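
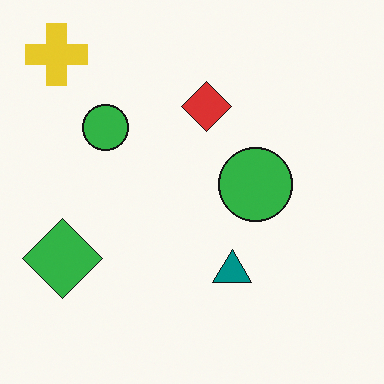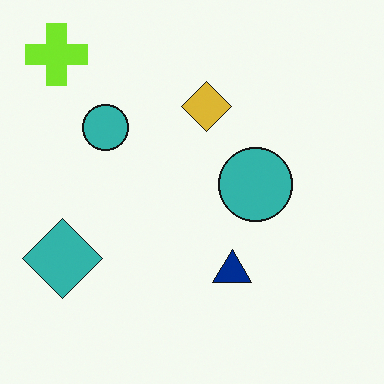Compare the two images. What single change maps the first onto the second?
The image was hue-shifted slightly.

Every shape's color has rotated by the same amount around the hue wheel — a uniform hue shift.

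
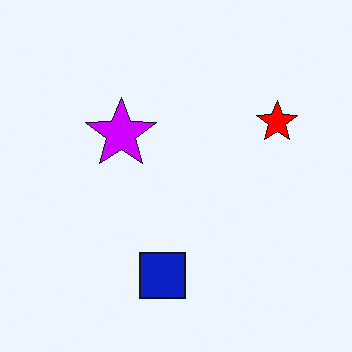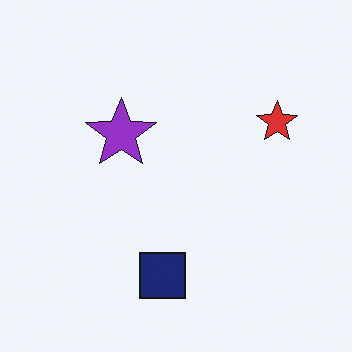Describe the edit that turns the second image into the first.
The image was made much more vivid (saturation change).

All colors are more vivid — a global saturation change.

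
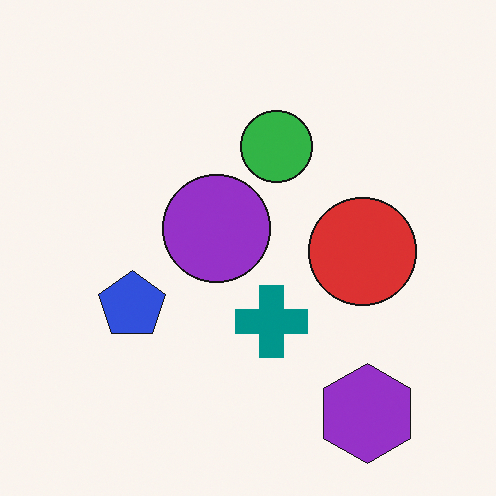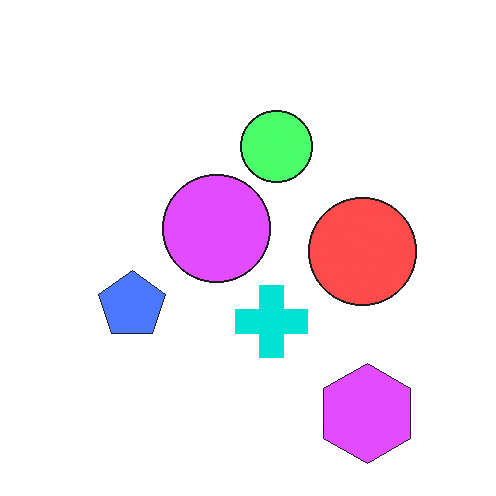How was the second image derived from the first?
The image was noticeably brightened.

Every pixel — background and shapes alike — is uniformly brightened.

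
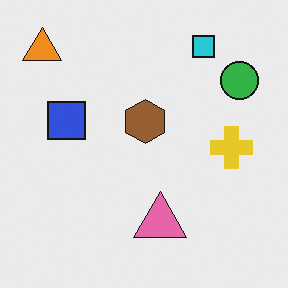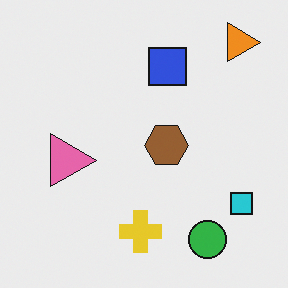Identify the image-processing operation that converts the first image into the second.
This is the original image rotated 90° clockwise.

The orange triangle sits in the top-left of the first image and the top-right of the second — consistent with a whole-image 90° clockwise rotation.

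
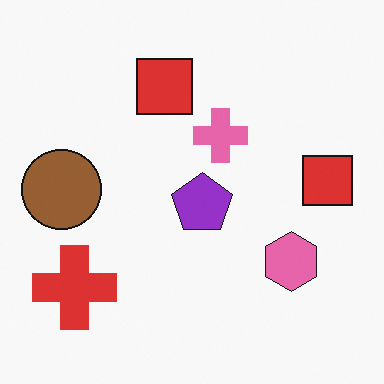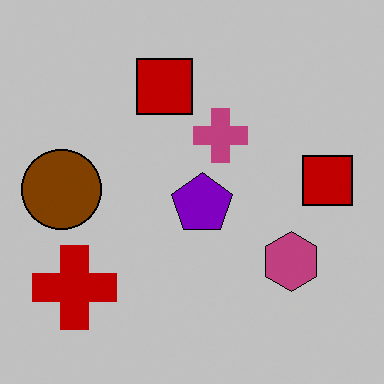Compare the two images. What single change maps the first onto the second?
The image was heavily posterized to just a handful of flat colors.

Each flat color has snapped to a coarser quantized level — most visibly, the near-white background has dropped to a flat grey.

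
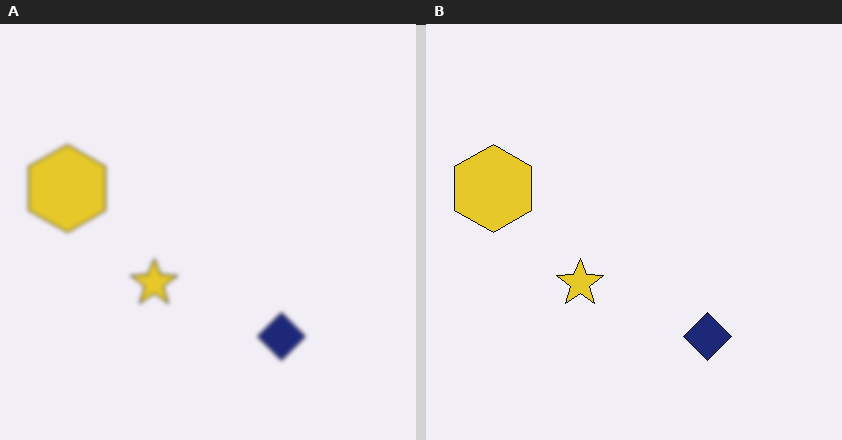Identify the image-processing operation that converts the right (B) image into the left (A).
The image was slightly softened.

Shape edges and outlines are uniformly softened across the whole image.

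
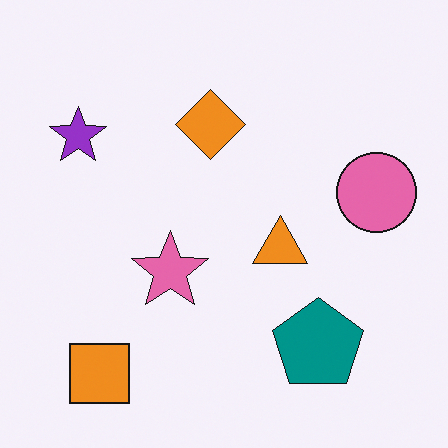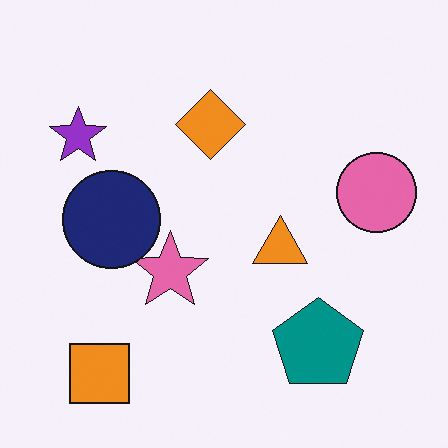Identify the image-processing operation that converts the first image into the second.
The image was overlaid with an additional navy circle.

A navy circle appears in the second image that is absent from the first.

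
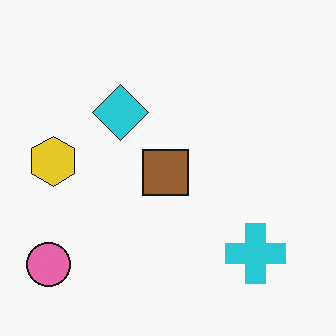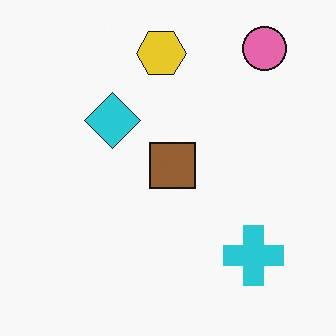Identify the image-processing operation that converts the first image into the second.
The image was transposed (reflected across the top-left ↔ bottom-right diagonal).

Shapes have swapped their row and column positions — what was in the top-right is now in the bottom-left — a diagonal reflection.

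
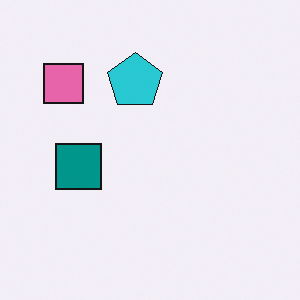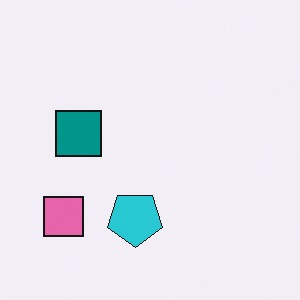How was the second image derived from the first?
Flipped vertically (top ↔ bottom).

The cyan pentagon is in the top of the first image and the bottom of the second — shapes on opposite sides of the horizontal midline have swapped in a mirror flip.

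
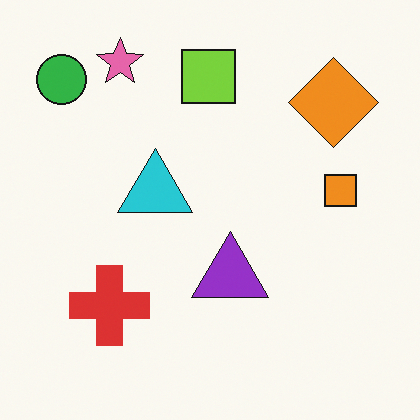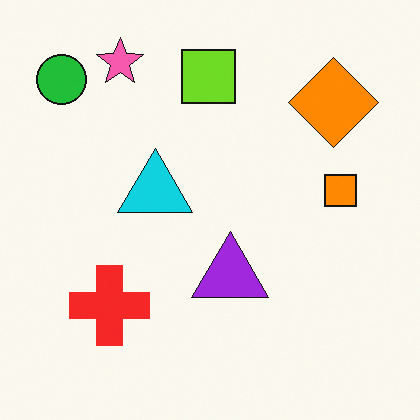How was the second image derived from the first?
It was slightly oversaturated.

All colors are more vivid — a global saturation change.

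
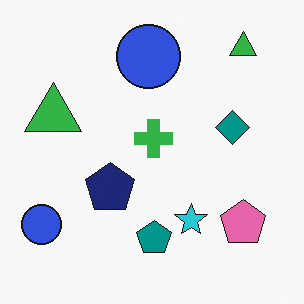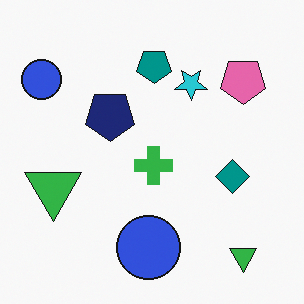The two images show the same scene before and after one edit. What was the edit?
The image was flipped vertically (top ↔ bottom).

The teal pentagon is in the bottom of the first image and the top of the second — shapes on opposite sides of the horizontal midline have swapped in a mirror flip.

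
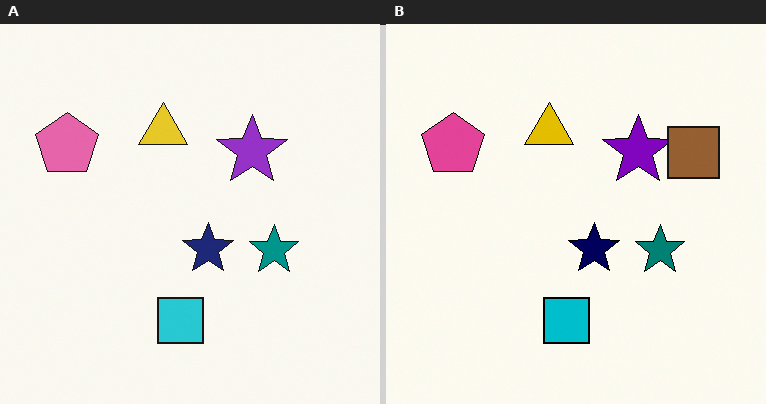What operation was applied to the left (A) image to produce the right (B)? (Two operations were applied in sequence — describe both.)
The transformation is: given slightly increased contrast, then overlaid with an additional brown square.

Tones are pushed away from mid-grey across the whole image — a global contrast change. A brown square appears in the right (B) image that is absent from the left (A).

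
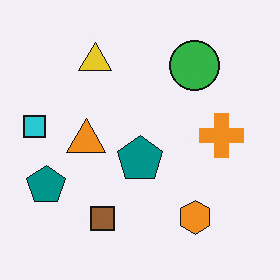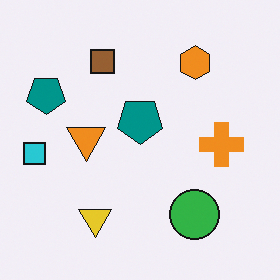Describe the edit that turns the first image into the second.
The second image is the first flipped vertically (top ↔ bottom).

The yellow triangle is in the top of the first image and the bottom of the second — shapes on opposite sides of the horizontal midline have swapped in a mirror flip.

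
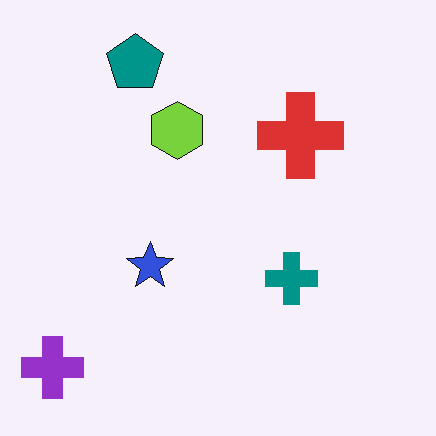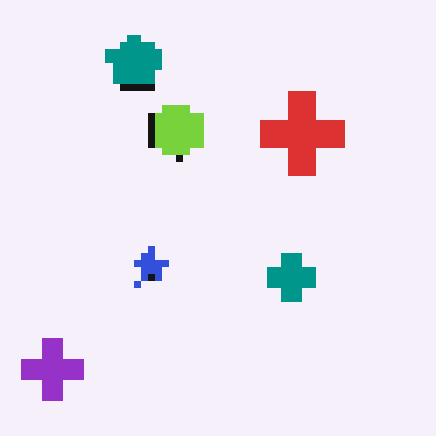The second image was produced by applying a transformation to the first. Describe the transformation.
The second image is the first moderately pixelated.

Shapes are reduced to large square blocks; fine edges and outlines are lost — a downscale-then-upscale (mosaic) effect.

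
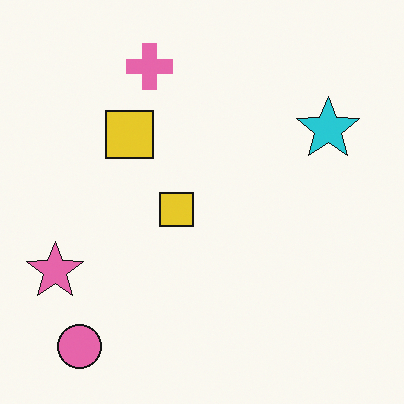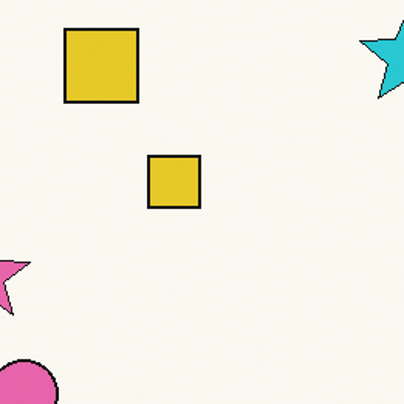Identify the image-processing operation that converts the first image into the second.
The image was cropped to a modestly smaller region and rescaled.

The visible shapes are larger and the field of view is narrower; shapes near the original edges may be partly or wholly outside the frame — a crop-and-rescale.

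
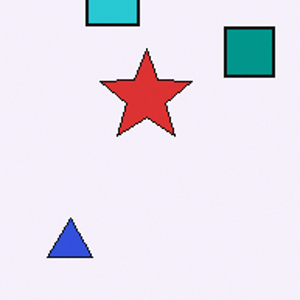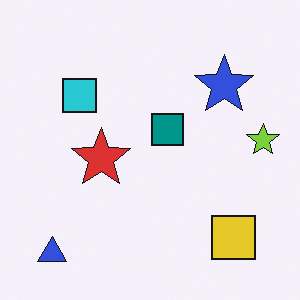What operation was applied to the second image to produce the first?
It was cropped slightly and scaled back up.

The visible shapes are larger and the field of view is narrower; shapes near the original edges may be partly or wholly outside the frame — a crop-and-rescale.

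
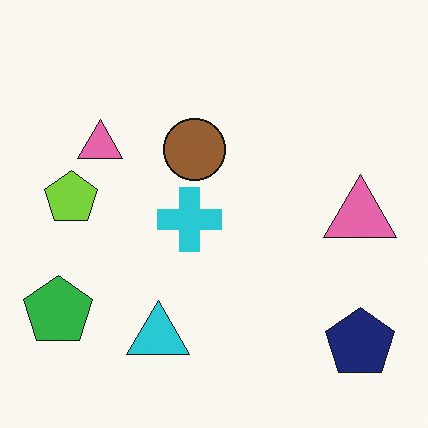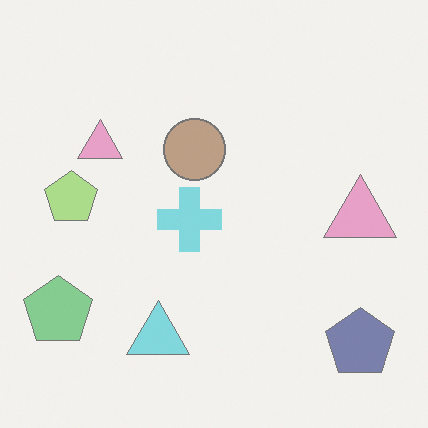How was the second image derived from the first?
It was given much lower contrast.

Tones are pushed toward mid-grey across the whole image — a global contrast change.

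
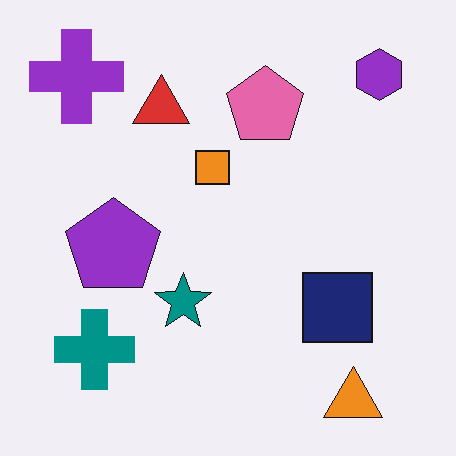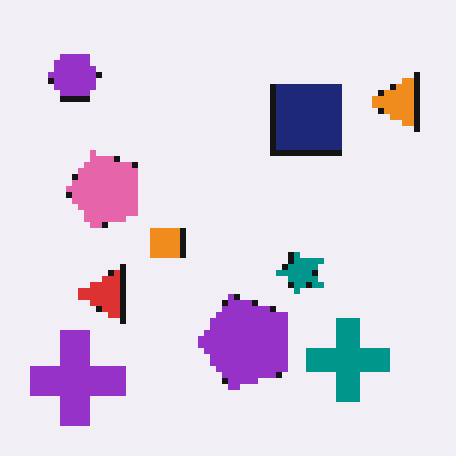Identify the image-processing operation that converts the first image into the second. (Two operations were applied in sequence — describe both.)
This is the original image rotated 90° counter-clockwise, then moderately pixelated.

The purple hexagon sits in the top-right of the first image and the top-left of the second — consistent with a whole-image 90° counter-clockwise rotation. Shapes are reduced to large square blocks; fine edges and outlines are lost — a downscale-then-upscale (mosaic) effect.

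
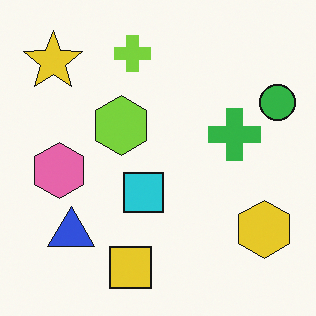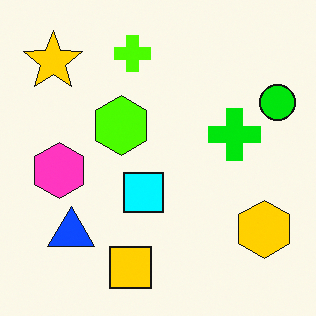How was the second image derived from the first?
It was made much more vivid (saturation change).

All colors are more vivid — a global saturation change.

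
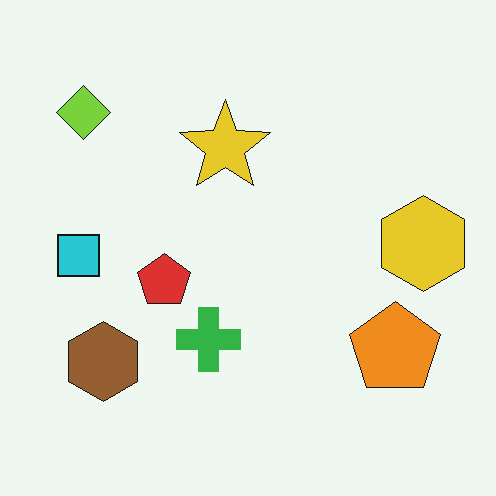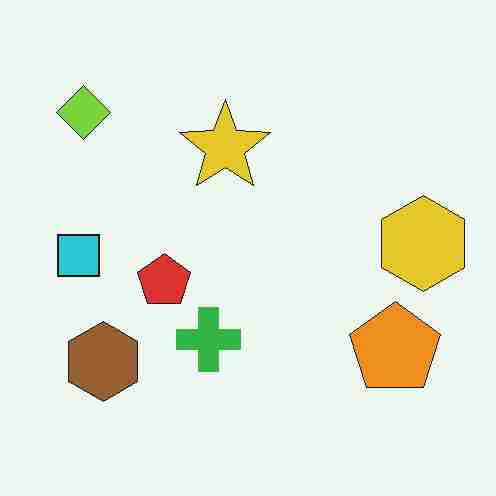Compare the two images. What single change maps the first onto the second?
The second image is the first degraded with heavy JPEG compression.

Blocky 8×8 compression artifacts appear around shape edges and the flat background shows ringing — characteristic JPEG degradation.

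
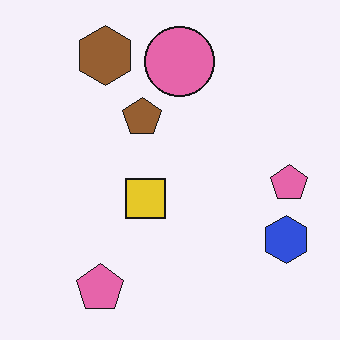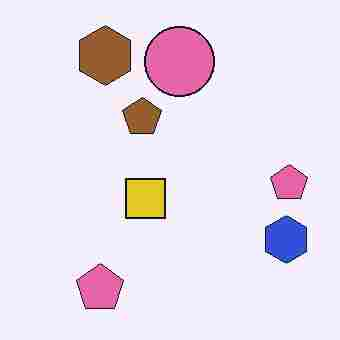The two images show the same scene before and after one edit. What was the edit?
Heavily JPEG-compressed with obvious blocking artifacts.

Blocky 8×8 compression artifacts appear around shape edges and the flat background shows ringing — characteristic JPEG degradation.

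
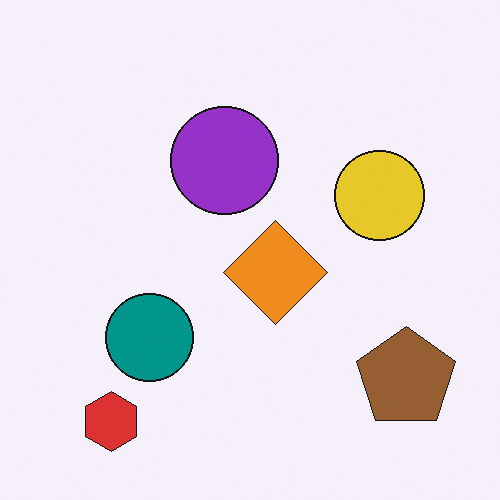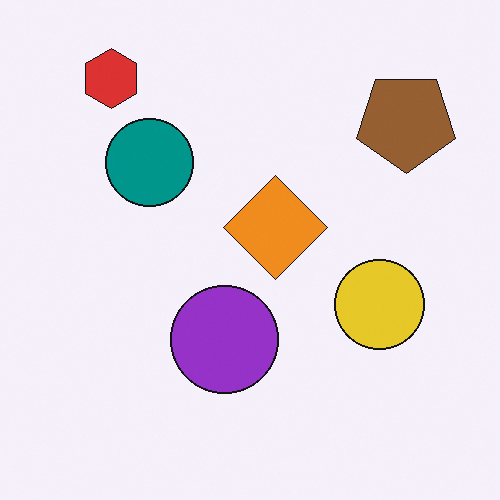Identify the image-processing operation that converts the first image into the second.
Flipped vertically (top ↔ bottom).

The red hexagon is in the bottom-left of the first image and the top-left of the second — shapes on opposite sides of the horizontal midline have swapped in a mirror flip.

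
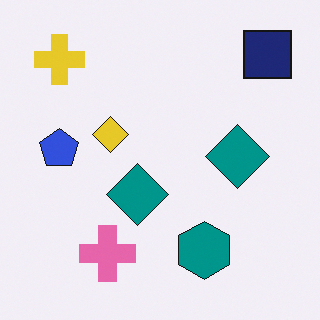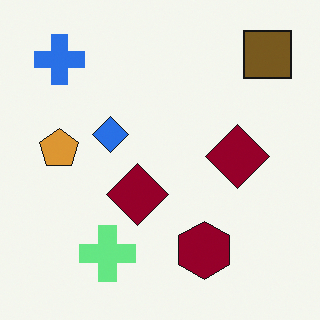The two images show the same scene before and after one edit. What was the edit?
It was hue-shifted by a large amount.

Every shape's color has rotated by the same amount around the hue wheel — a uniform hue shift.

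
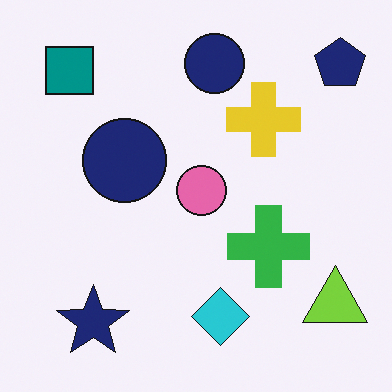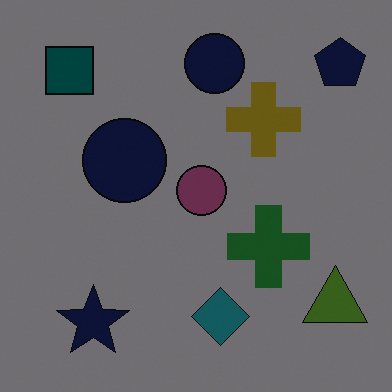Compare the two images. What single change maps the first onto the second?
This is the original image darkened a lot.

Every pixel — background and shapes alike — is uniformly darkened.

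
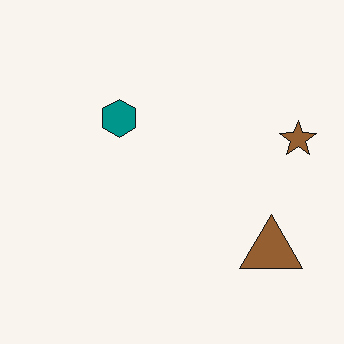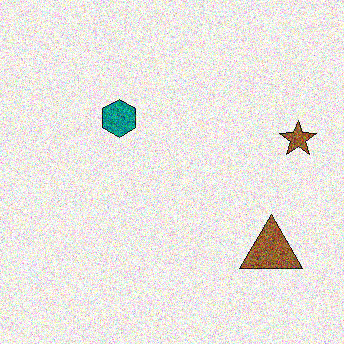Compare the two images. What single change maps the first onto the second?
Degraded with heavy additive noise.

Random speckle covers the whole image, including the flat background.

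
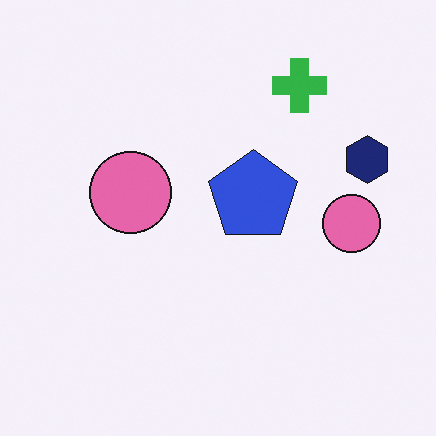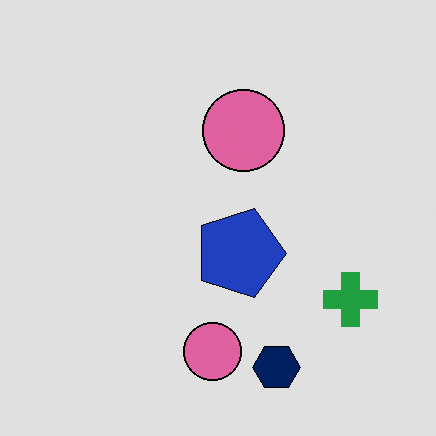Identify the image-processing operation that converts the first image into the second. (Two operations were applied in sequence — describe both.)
This is the original image rotated 90° clockwise, then posterized to a reduced palette.

The navy hexagon sits in the right of the first image and the bottom of the second — consistent with a whole-image 90° clockwise rotation. Each flat color has snapped to a coarser quantized level — most visibly, the near-white background has dropped to a flat grey.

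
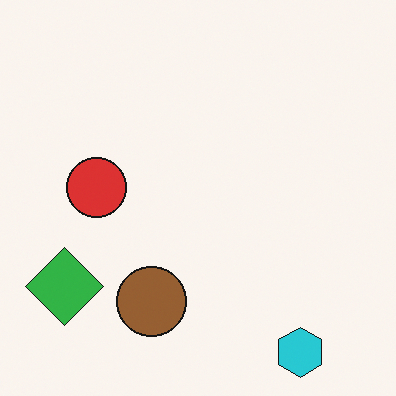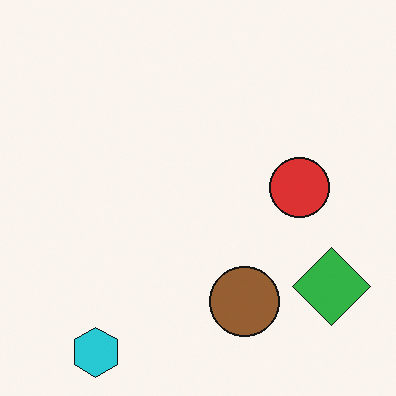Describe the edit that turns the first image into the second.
The second image is the first flipped horizontally (left ↔ right).

The green diamond is in the bottom-left of the first image and the bottom-right of the second — shapes on opposite sides of the vertical midline have swapped in a mirror flip.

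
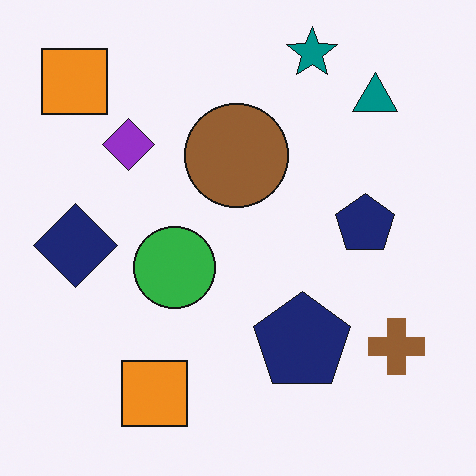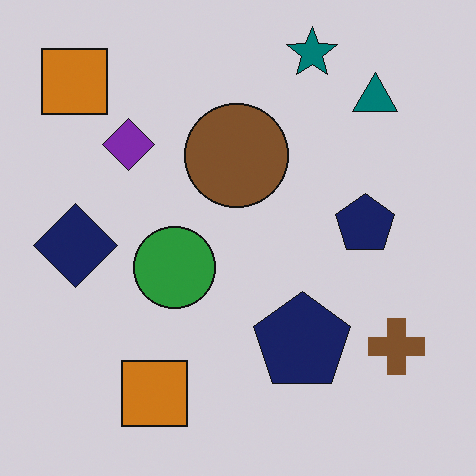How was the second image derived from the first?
This is the original image darkened a little.

Every pixel — background and shapes alike — is uniformly darkened.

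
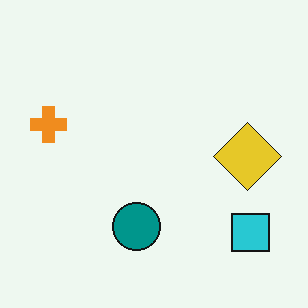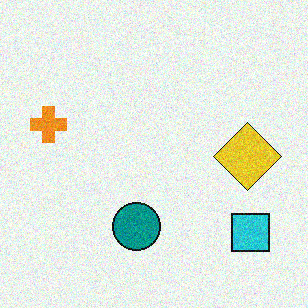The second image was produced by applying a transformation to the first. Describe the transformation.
It was degraded with visible gaussian noise.

Random speckle covers the whole image, including the flat background.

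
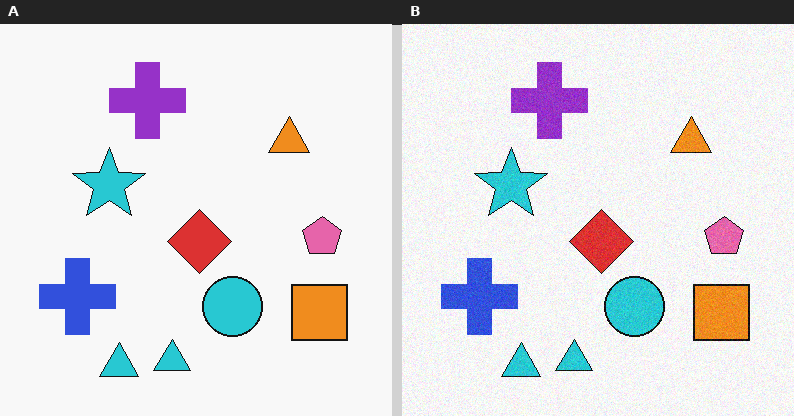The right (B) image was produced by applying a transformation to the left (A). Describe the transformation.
The transformation is: degraded with a light layer of grain.

Random speckle covers the whole image, including the flat background.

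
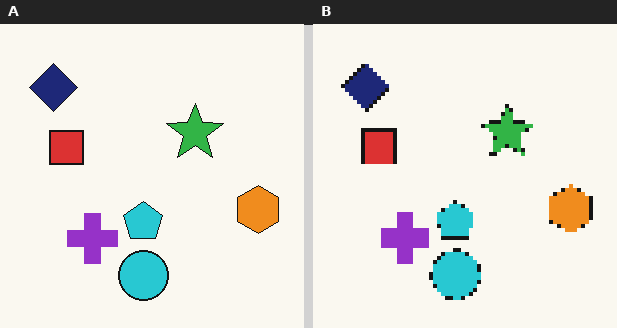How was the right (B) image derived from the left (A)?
The transformation is: lightly pixelated (a mild mosaic effect).

Shapes are reduced to large square blocks; fine edges and outlines are lost — a downscale-then-upscale (mosaic) effect.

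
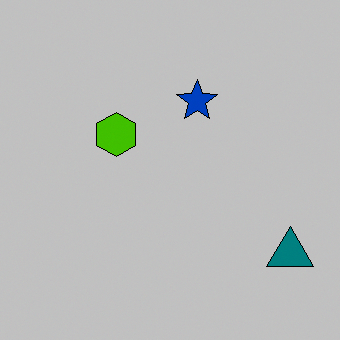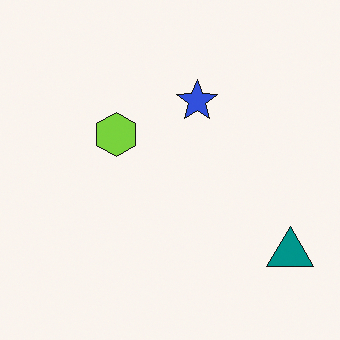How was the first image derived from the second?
The transformation is: aggressively posterized.

Each flat color has snapped to a coarser quantized level — most visibly, the near-white background has dropped to a flat grey.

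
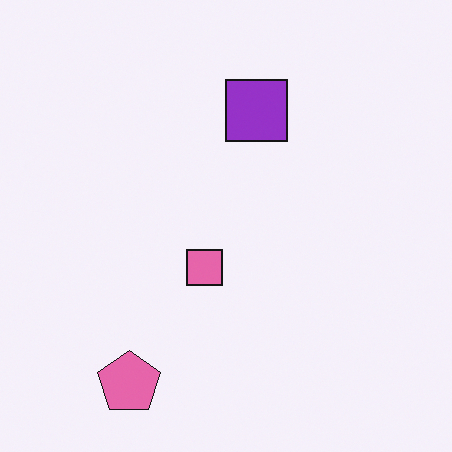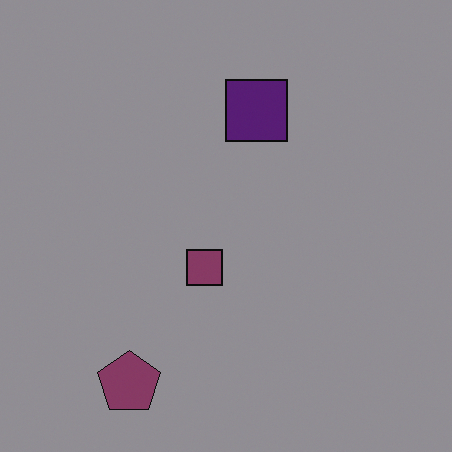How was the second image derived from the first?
Noticeably darkened.

Every pixel — background and shapes alike — is uniformly darkened.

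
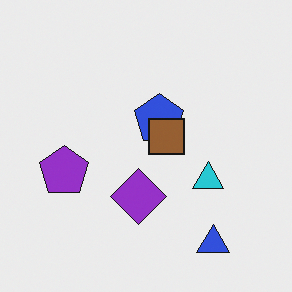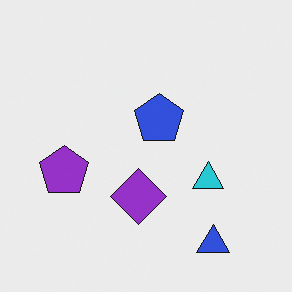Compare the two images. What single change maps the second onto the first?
The first image is the second overlaid with an additional brown square.

A brown square appears in the first image that is absent from the second.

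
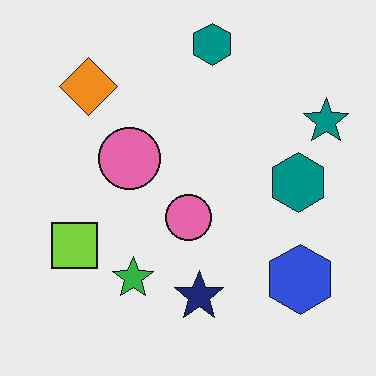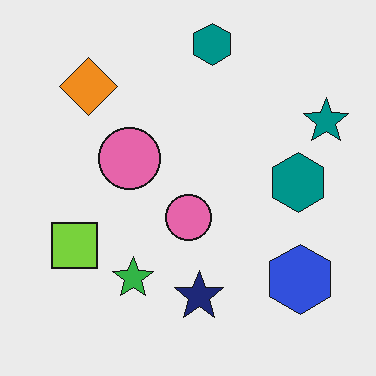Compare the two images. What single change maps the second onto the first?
The transformation is: given moderate JPEG compression.

Blocky 8×8 compression artifacts appear around shape edges and the flat background shows ringing — characteristic JPEG degradation.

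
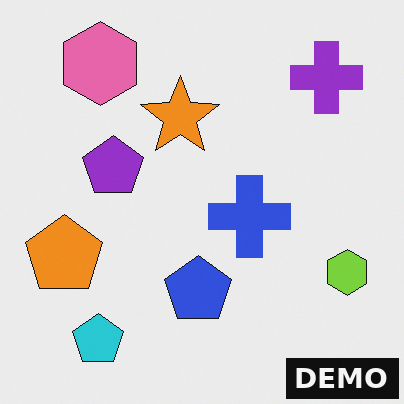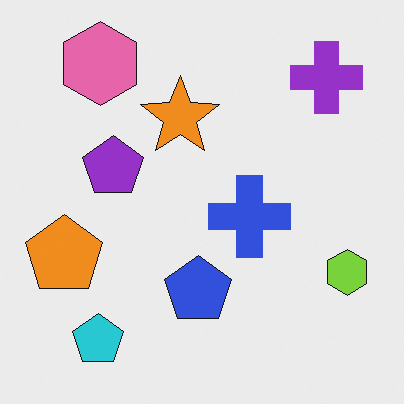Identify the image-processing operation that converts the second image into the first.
The first image is the second watermarked with the text "DEMO" in the lower-right corner.

A dark label reading "DEMO" appears in the lower-right corner.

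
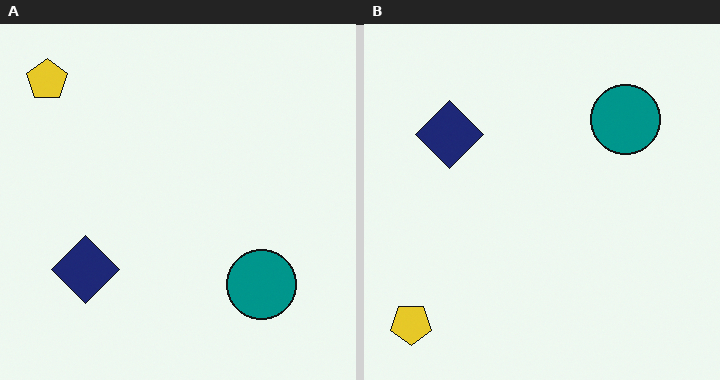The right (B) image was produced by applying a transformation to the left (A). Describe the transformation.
This is the original image flipped vertically (top ↔ bottom).

The yellow pentagon is in the top-left of the left (A) image and the bottom-left of the right (B) — shapes on opposite sides of the horizontal midline have swapped in a mirror flip.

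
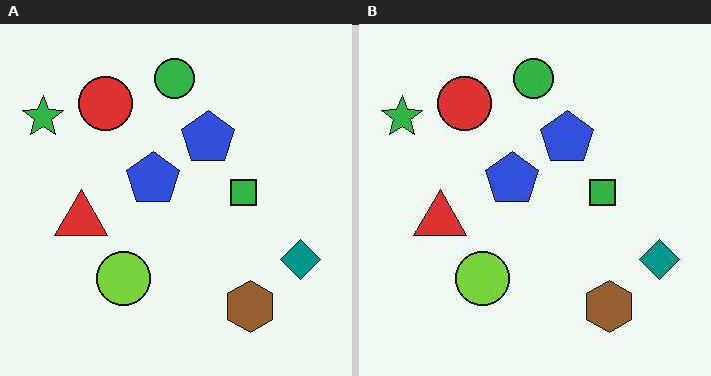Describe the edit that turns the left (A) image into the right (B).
The image was JPEG-compressed with visible artifacts.

Blocky 8×8 compression artifacts appear around shape edges and the flat background shows ringing — characteristic JPEG degradation.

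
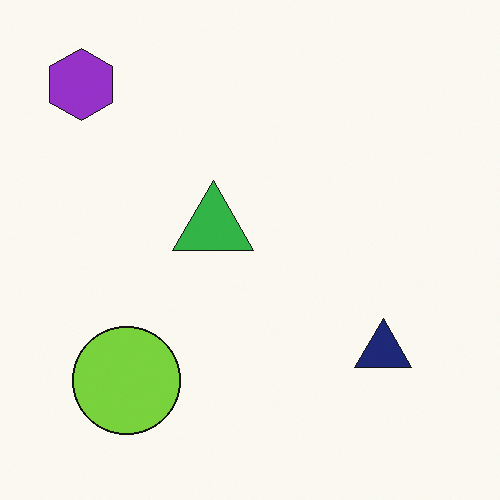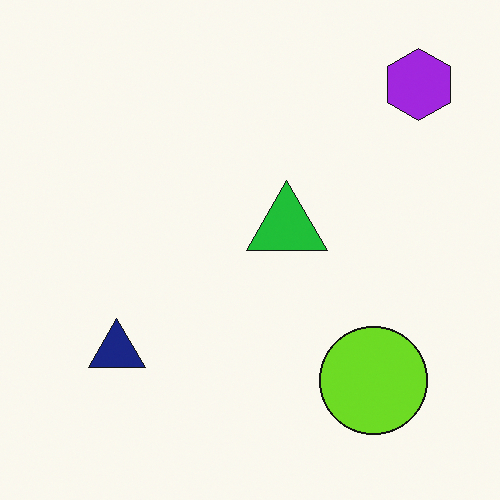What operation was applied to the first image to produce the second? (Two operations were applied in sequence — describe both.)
The image was slightly oversaturated, then flipped horizontally (left ↔ right).

All colors are more vivid — a global saturation change. The purple hexagon is in the top-left of the first image and the top-right of the second — shapes on opposite sides of the vertical midline have swapped in a mirror flip.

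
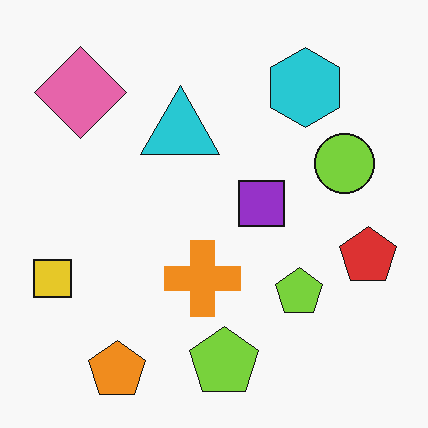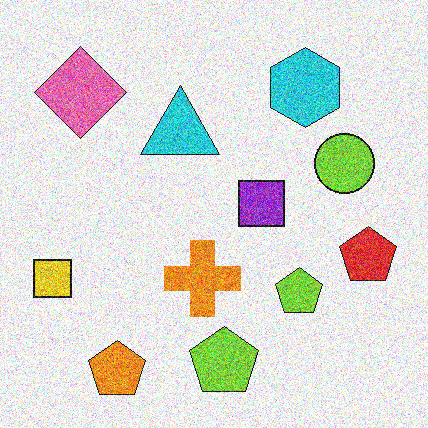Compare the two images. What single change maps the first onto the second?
The second image is the first degraded with heavy additive noise.

Random speckle covers the whole image, including the flat background.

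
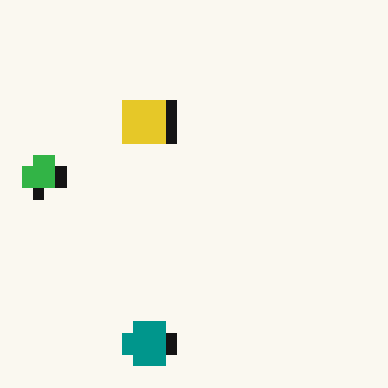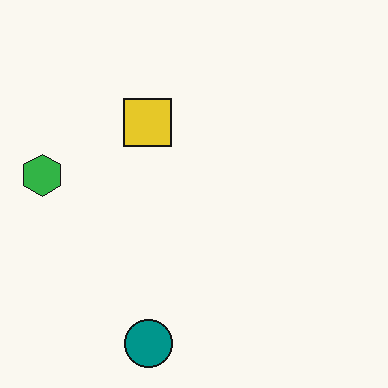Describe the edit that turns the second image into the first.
This is the original image heavily pixelated into large blocks.

Shapes are reduced to large square blocks; fine edges and outlines are lost — a downscale-then-upscale (mosaic) effect.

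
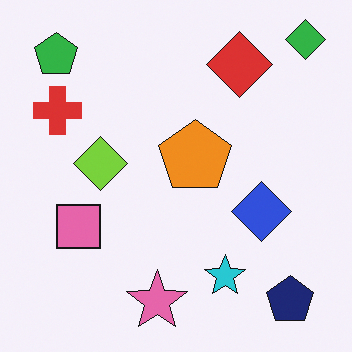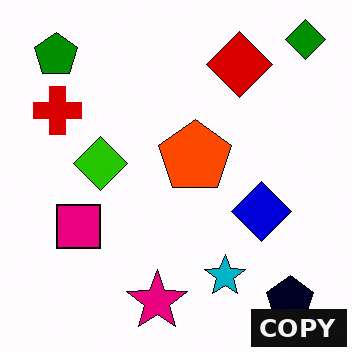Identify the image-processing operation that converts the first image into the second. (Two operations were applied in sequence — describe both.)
The transformation is: boosted in contrast, then watermarked with the text "COPY" in the lower-right corner.

Tones are pushed away from mid-grey across the whole image — a global contrast change. A dark label reading "COPY" appears in the lower-right corner.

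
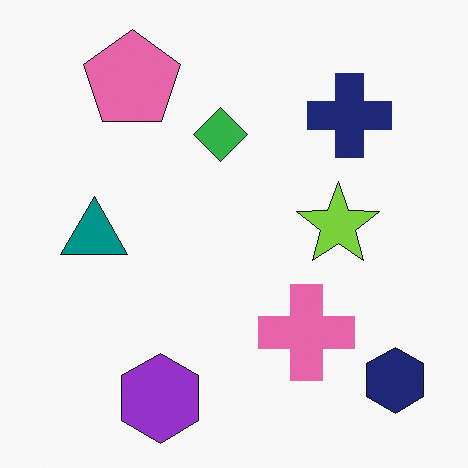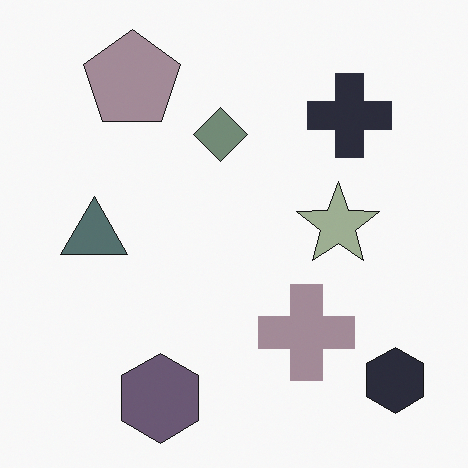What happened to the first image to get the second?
Made much more muted (saturation change).

All colors are more muted and greyish — a global saturation change.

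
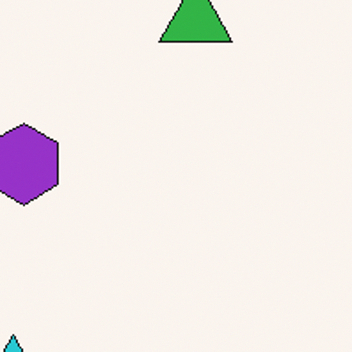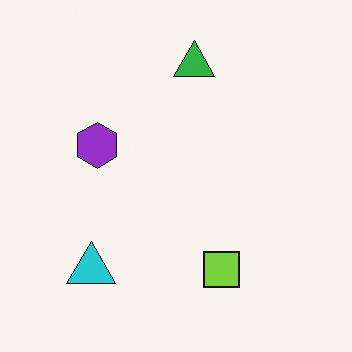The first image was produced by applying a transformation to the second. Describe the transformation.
This is the original image cropped tightly and scaled back up.

The visible shapes are larger and the field of view is narrower; shapes near the original edges may be partly or wholly outside the frame — a crop-and-rescale.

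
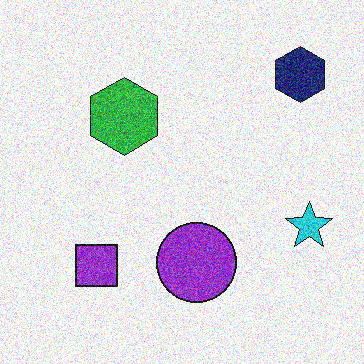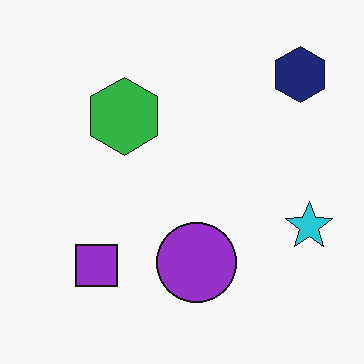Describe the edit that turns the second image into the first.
Degraded with a thick layer of grain.

Random speckle covers the whole image, including the flat background.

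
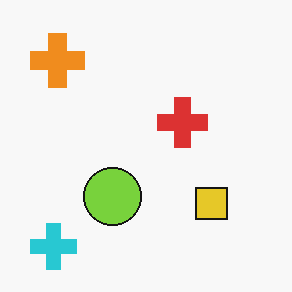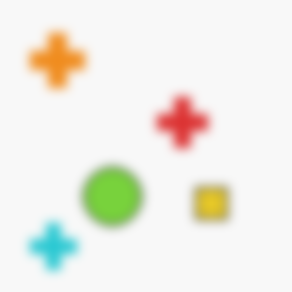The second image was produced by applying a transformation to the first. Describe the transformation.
It was heavily blurred.

Shape edges and outlines are uniformly softened across the whole image.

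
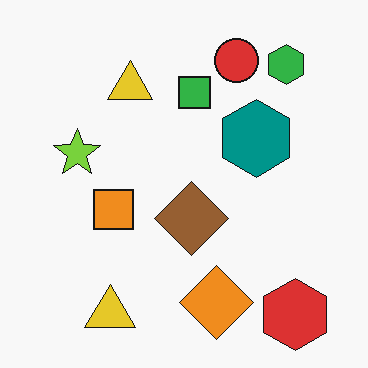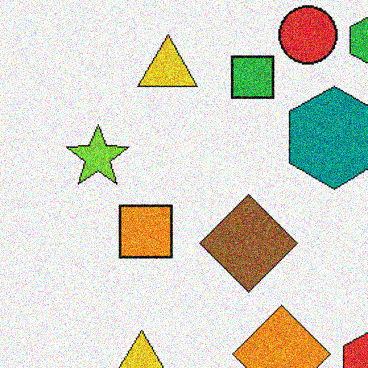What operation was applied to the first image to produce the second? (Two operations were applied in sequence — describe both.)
It was cropped to a modestly smaller region and rescaled, then degraded with heavy additive noise.

The visible shapes are larger and the field of view is narrower; shapes near the original edges may be partly or wholly outside the frame — a crop-and-rescale. Random speckle covers the whole image, including the flat background.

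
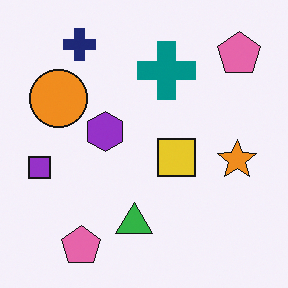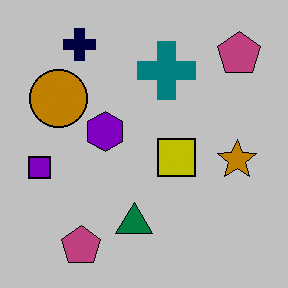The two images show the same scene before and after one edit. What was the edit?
Aggressively posterized.

Each flat color has snapped to a coarser quantized level — most visibly, the near-white background has dropped to a flat grey.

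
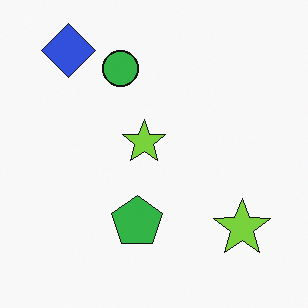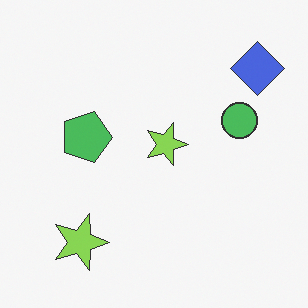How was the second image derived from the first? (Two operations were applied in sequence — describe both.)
It was rotated 90° clockwise, then given slightly reduced contrast.

The blue diamond sits in the top-left of the first image and the top-right of the second — consistent with a whole-image 90° clockwise rotation. Tones are pushed toward mid-grey across the whole image — a global contrast change.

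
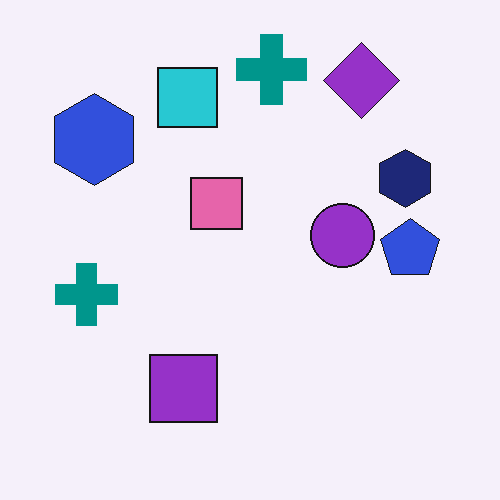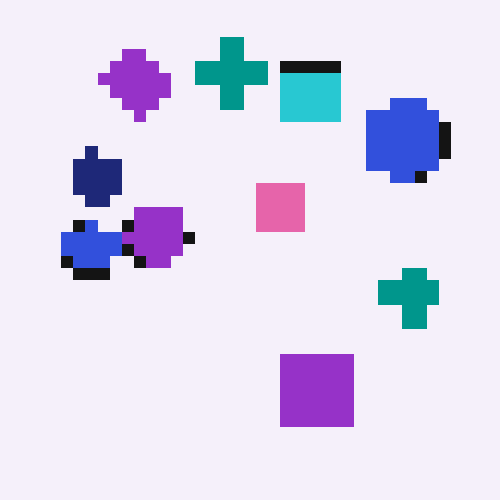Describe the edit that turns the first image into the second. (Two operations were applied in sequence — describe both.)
The transformation is: flipped horizontally (left ↔ right), then heavily pixelated into large blocks.

The blue pentagon is in the right of the first image and the left of the second — shapes on opposite sides of the vertical midline have swapped in a mirror flip. Shapes are reduced to large square blocks; fine edges and outlines are lost — a downscale-then-upscale (mosaic) effect.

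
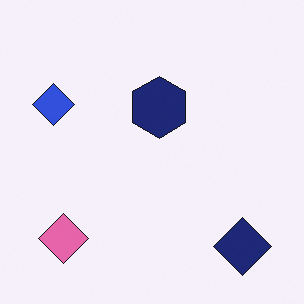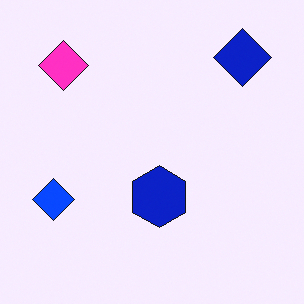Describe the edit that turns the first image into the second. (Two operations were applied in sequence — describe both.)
Made much more vivid (saturation change), then flipped vertically (top ↔ bottom).

All colors are more vivid — a global saturation change. The navy diamond is in the bottom-right of the first image and the top-right of the second — shapes on opposite sides of the horizontal midline have swapped in a mirror flip.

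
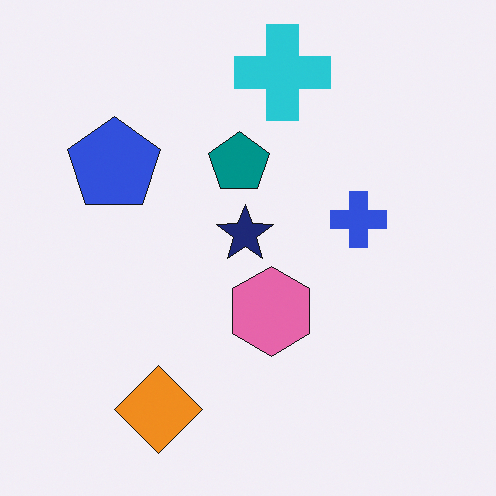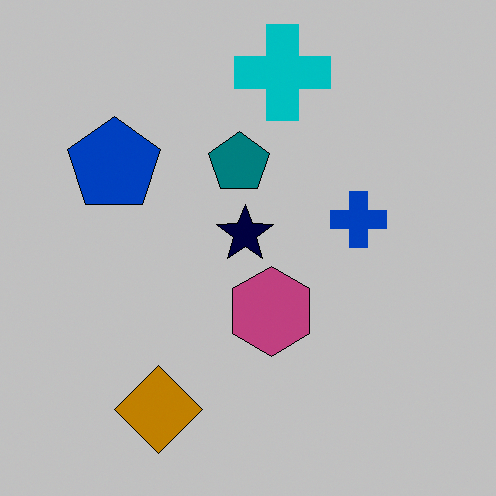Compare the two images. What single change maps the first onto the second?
This is the original image aggressively posterized.

Each flat color has snapped to a coarser quantized level — most visibly, the near-white background has dropped to a flat grey.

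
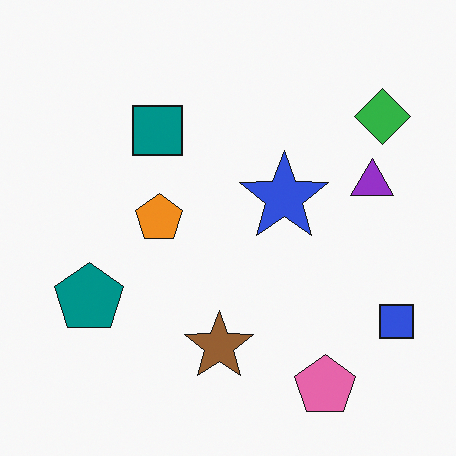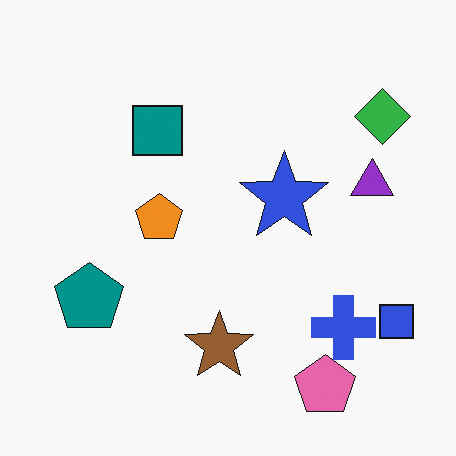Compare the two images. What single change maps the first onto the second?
The image was overlaid with an additional blue cross.

A blue cross appears in the second image that is absent from the first.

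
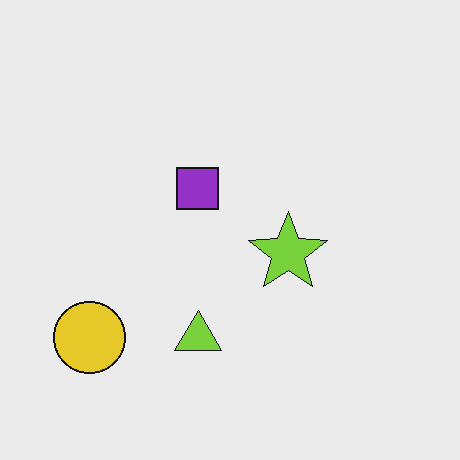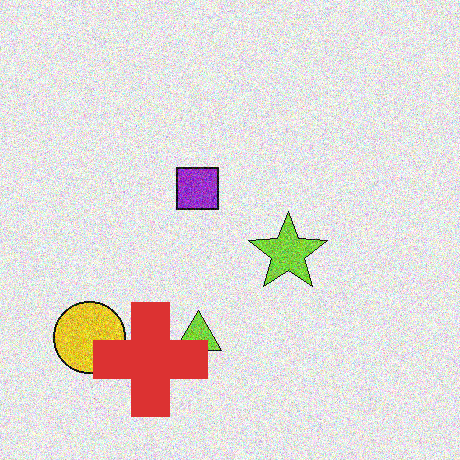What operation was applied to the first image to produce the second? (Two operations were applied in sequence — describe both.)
Degraded with a thick layer of grain, then overlaid with an additional red cross.

Random speckle covers the whole image, including the flat background. A red cross appears in the second image that is absent from the first.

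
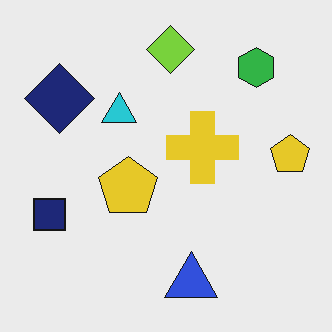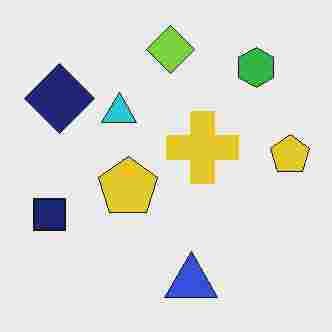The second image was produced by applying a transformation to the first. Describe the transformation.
Degraded with heavy JPEG compression.

Blocky 8×8 compression artifacts appear around shape edges and the flat background shows ringing — characteristic JPEG degradation.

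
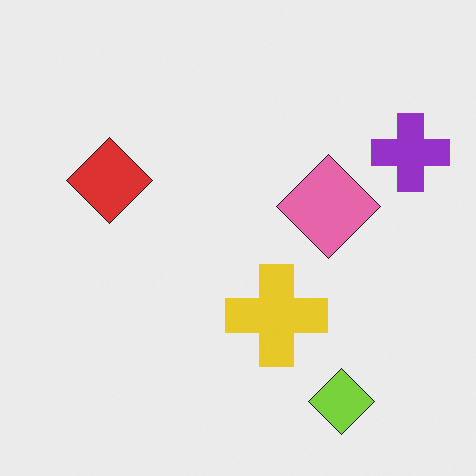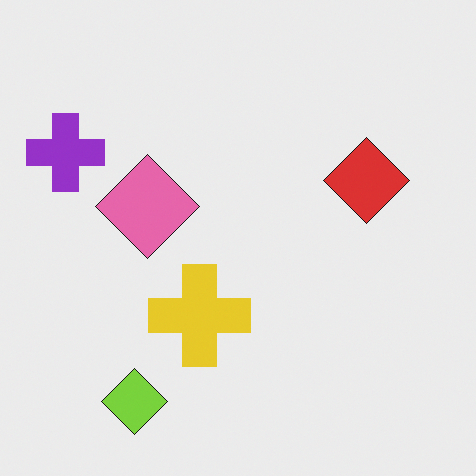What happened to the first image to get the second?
The image was flipped horizontally (left ↔ right).

The purple cross is in the top-right of the first image and the top-left of the second — shapes on opposite sides of the vertical midline have swapped in a mirror flip.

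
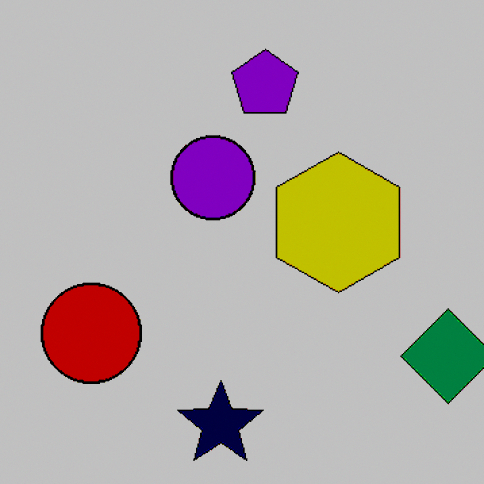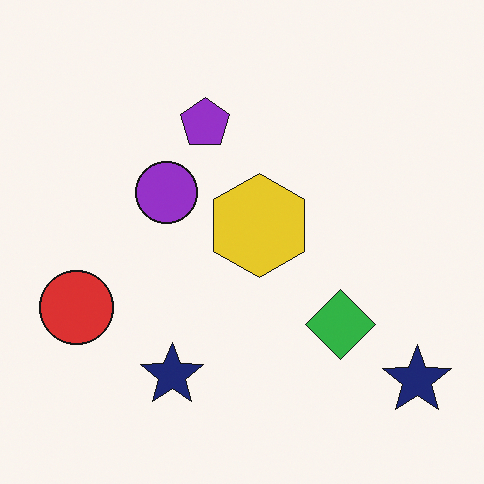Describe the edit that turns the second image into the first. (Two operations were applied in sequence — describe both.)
It was cropped slightly and scaled back up, then heavily posterized to just a handful of flat colors.

The visible shapes are larger and the field of view is narrower; shapes near the original edges may be partly or wholly outside the frame — a crop-and-rescale. Each flat color has snapped to a coarser quantized level — most visibly, the near-white background has dropped to a flat grey.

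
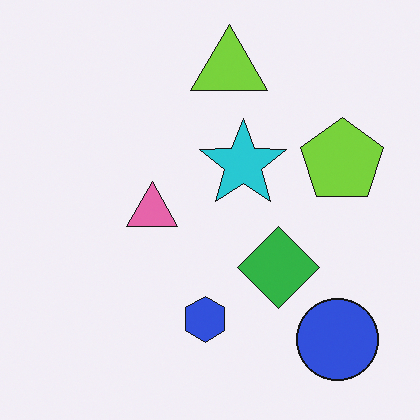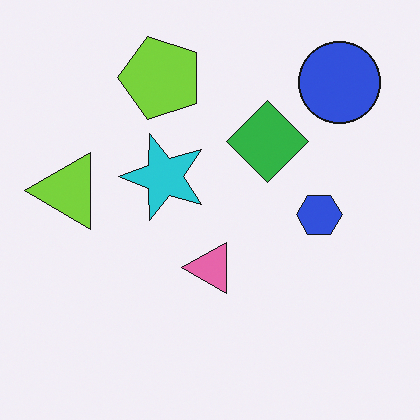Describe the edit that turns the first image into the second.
The image was rotated 90° counter-clockwise.

The blue circle sits in the bottom-right of the first image and the top-right of the second — consistent with a whole-image 90° counter-clockwise rotation.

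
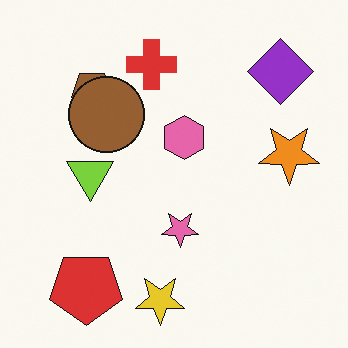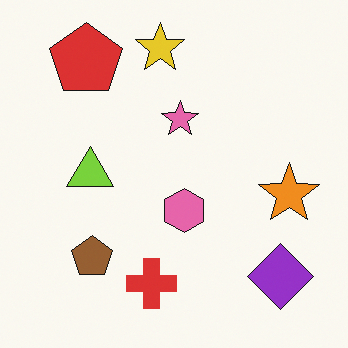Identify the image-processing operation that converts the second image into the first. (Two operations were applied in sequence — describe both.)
This is the original image flipped vertically (top ↔ bottom), then overlaid with an additional brown circle.

The yellow star is in the top of the second image and the bottom of the first — shapes on opposite sides of the horizontal midline have swapped in a mirror flip. A brown circle appears in the first image that is absent from the second.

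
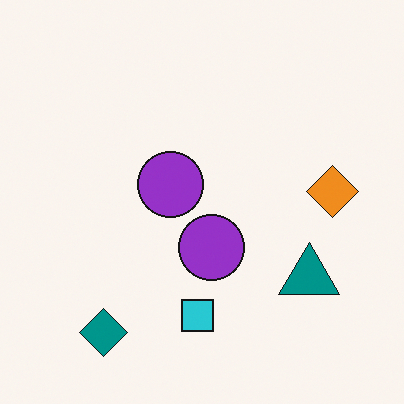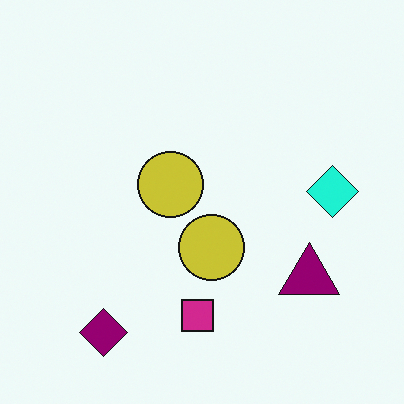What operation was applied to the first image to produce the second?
It was hue-shifted through roughly a third of the color wheel.

Every shape's color has rotated by the same amount around the hue wheel — a uniform hue shift.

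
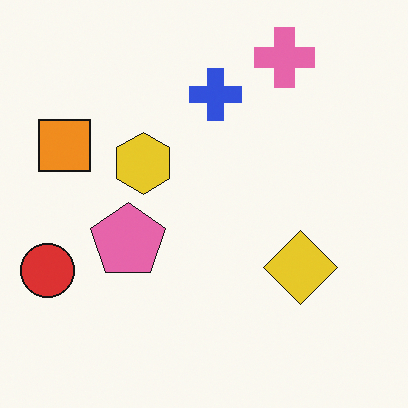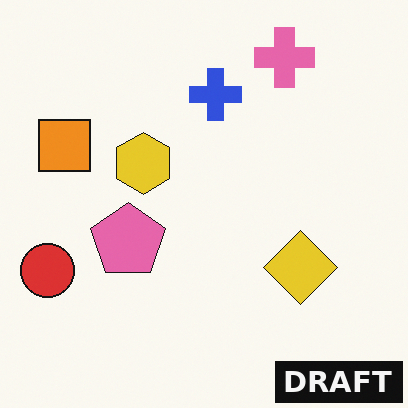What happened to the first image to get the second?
The image was watermarked with the text "DRAFT" in the lower-right corner.

A dark label reading "DRAFT" appears in the lower-right corner.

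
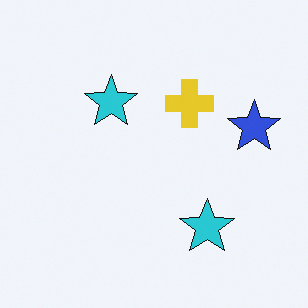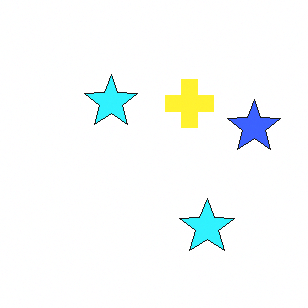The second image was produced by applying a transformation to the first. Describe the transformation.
It was brightened a little.

Every pixel — background and shapes alike — is uniformly brightened.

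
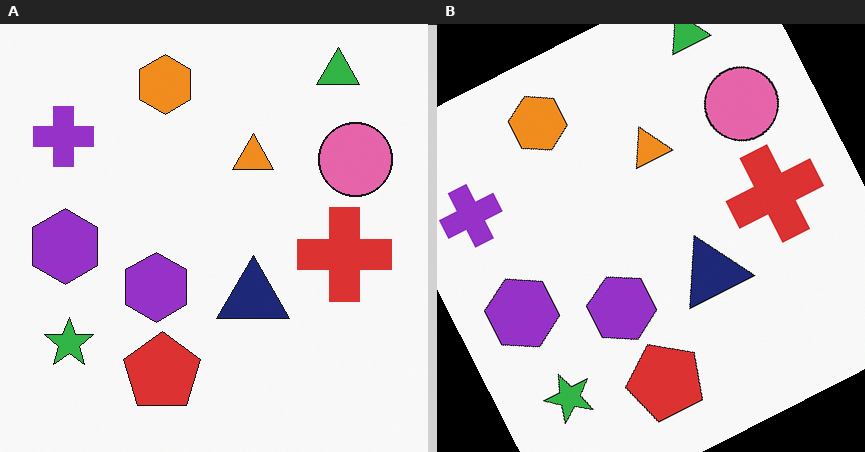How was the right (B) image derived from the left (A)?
The right (B) image is the left (A) rotated counter-clockwise by a moderate amount.

Every shape is tilted by the same angle and the image corners show triangular fill wedges — a whole-image rotation by a non-right angle.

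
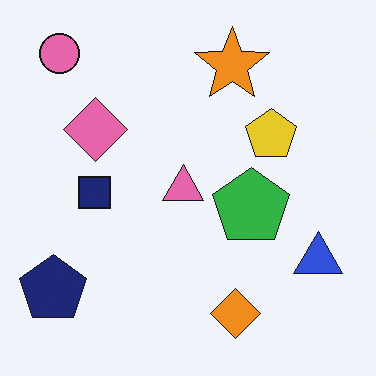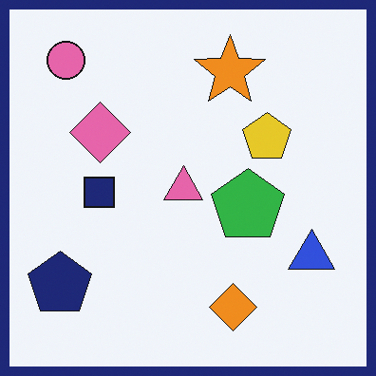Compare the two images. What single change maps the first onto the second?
The transformation is: framed with a navy border.

A solid navy frame runs around the edge of the second image, with the content slightly shrunk inside it.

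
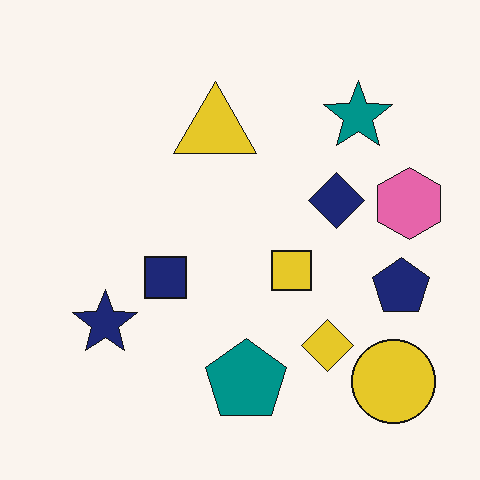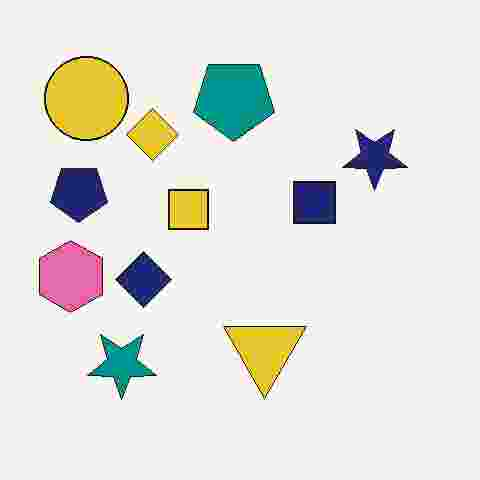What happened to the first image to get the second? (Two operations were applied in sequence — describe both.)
The transformation is: rotated 180°, then heavily JPEG-compressed with obvious blocking artifacts.

The yellow circle sits in the bottom-right of the first image and the top-left of the second — consistent with a whole-image 180° rotation. Blocky 8×8 compression artifacts appear around shape edges and the flat background shows ringing — characteristic JPEG degradation.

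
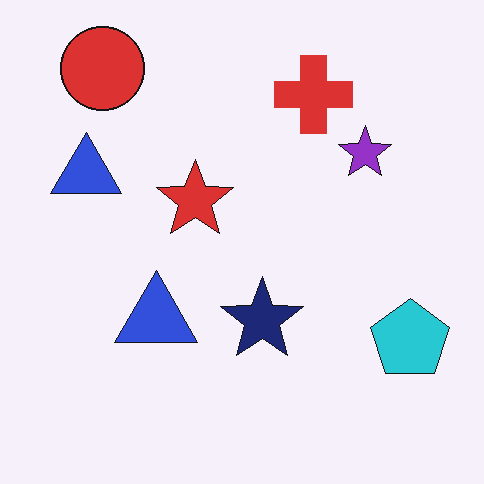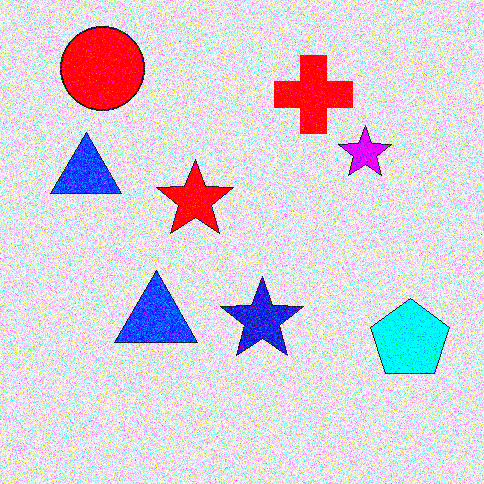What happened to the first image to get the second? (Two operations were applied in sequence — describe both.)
This is the original image degraded with strong gaussian noise, then made much more vivid (saturation change).

Random speckle covers the whole image, including the flat background. All colors are more vivid — a global saturation change.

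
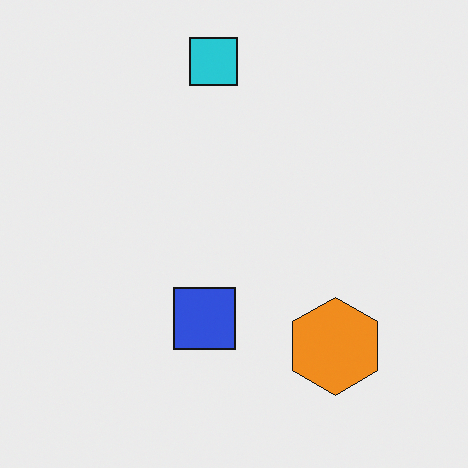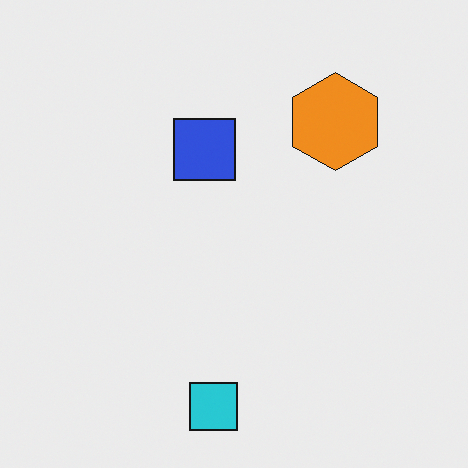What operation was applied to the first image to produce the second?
The transformation is: flipped vertically (top ↔ bottom).

The cyan square is in the top of the first image and the bottom of the second — shapes on opposite sides of the horizontal midline have swapped in a mirror flip.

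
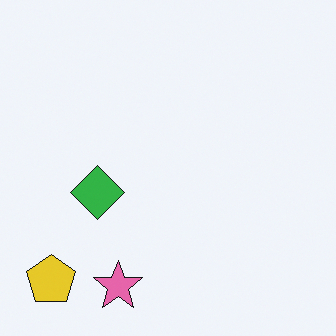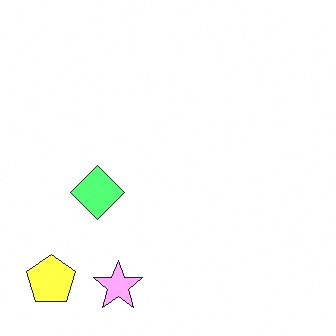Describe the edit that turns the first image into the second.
The second image is the first noticeably brightened.

Every pixel — background and shapes alike — is uniformly brightened.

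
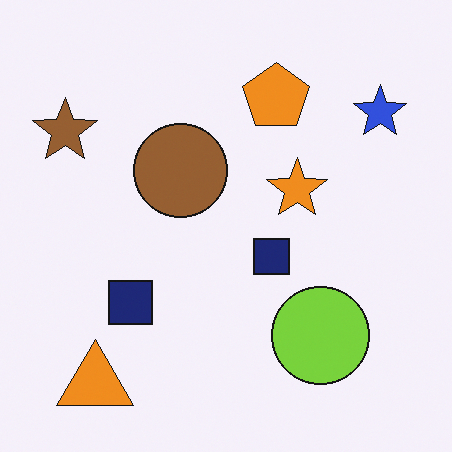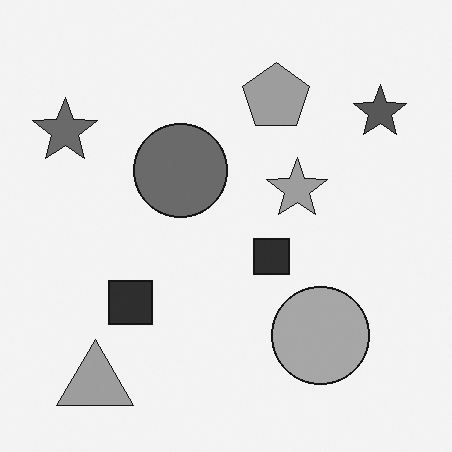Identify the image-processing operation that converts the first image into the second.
This is the original image converted to grayscale.

All color is removed — every shape is now a shade of grey.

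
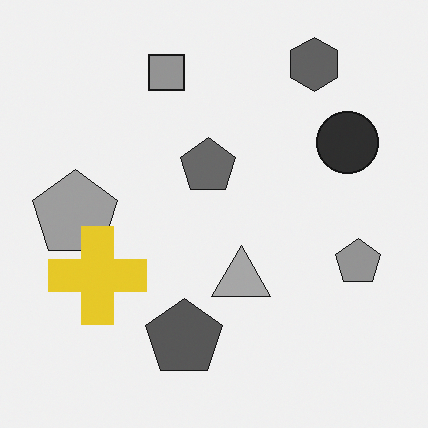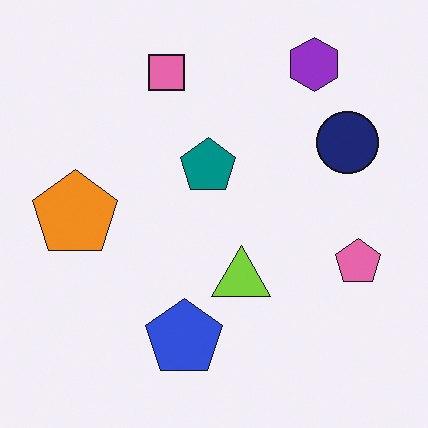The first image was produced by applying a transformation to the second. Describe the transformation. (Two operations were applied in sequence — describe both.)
This is the original image converted to grayscale, then overlaid with an additional yellow cross.

All color is removed — every shape is now a shade of grey. A yellow cross appears in the first image that is absent from the second.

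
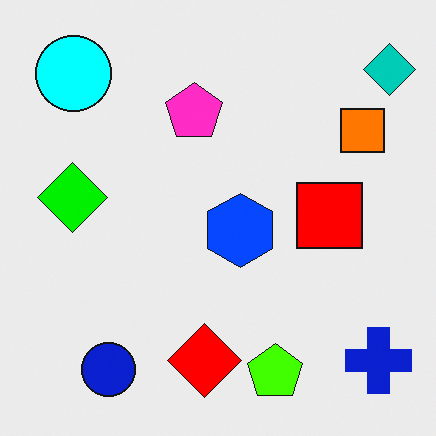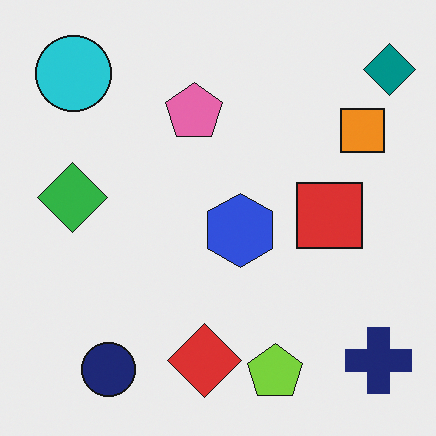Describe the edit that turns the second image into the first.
The image was made much more vivid (saturation change).

All colors are more vivid — a global saturation change.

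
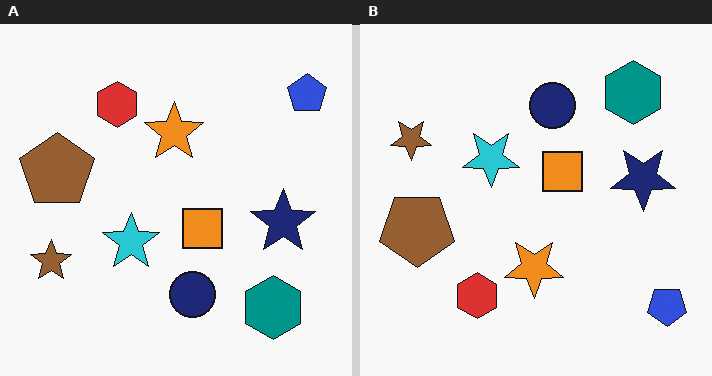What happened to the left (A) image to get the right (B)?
The right (B) image is the left (A) flipped vertically (top ↔ bottom).

The teal hexagon is in the bottom-right of the left (A) image and the top-right of the right (B) — shapes on opposite sides of the horizontal midline have swapped in a mirror flip.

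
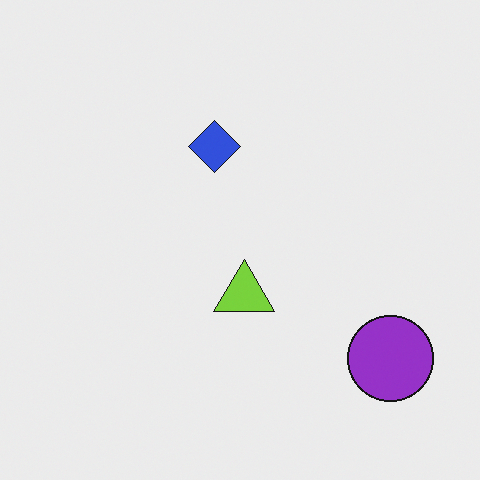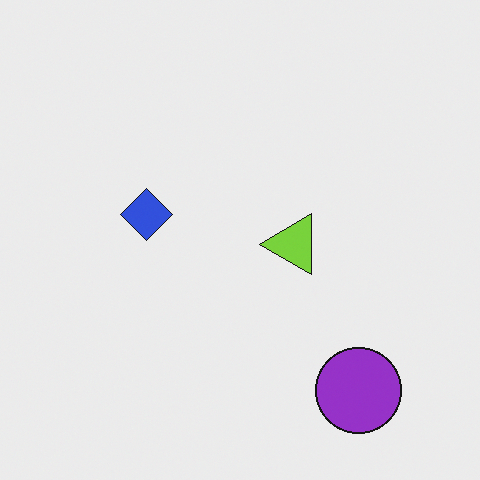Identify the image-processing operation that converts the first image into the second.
It was transposed (reflected across the top-left ↔ bottom-right diagonal).

Shapes have swapped their row and column positions — what was in the top-right is now in the bottom-left — a diagonal reflection.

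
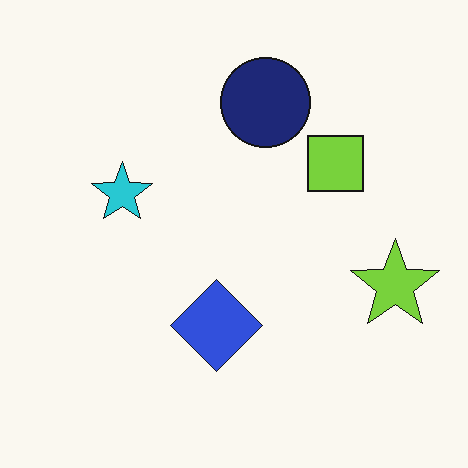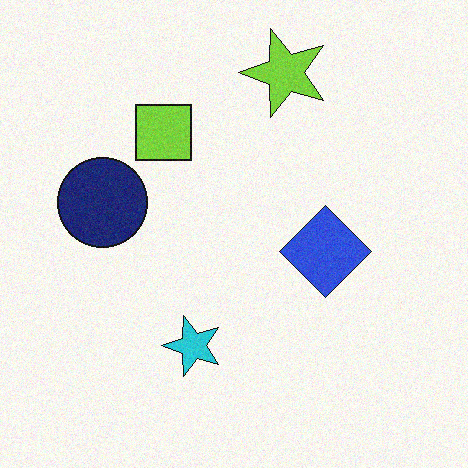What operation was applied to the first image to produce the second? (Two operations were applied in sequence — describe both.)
Degraded with subtle gaussian noise, then rotated 90° counter-clockwise.

Random speckle covers the whole image, including the flat background. The lime star sits in the right of the first image and the top of the second — consistent with a whole-image 90° counter-clockwise rotation.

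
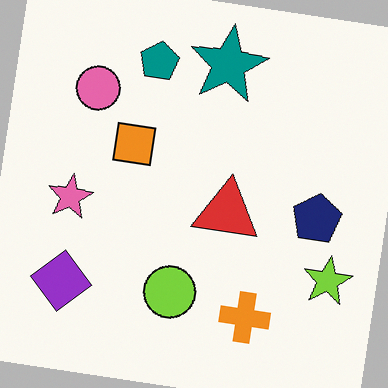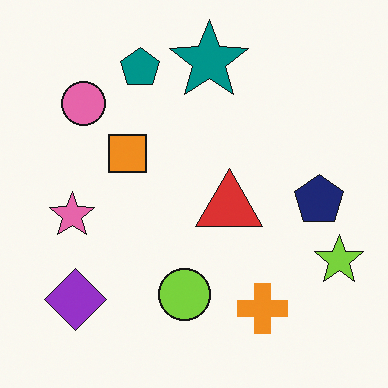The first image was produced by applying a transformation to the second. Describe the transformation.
It was rotated clockwise by a few degrees.

Every shape is tilted by the same angle and the image corners show triangular fill wedges — a whole-image rotation by a non-right angle.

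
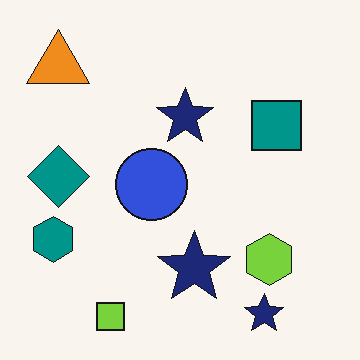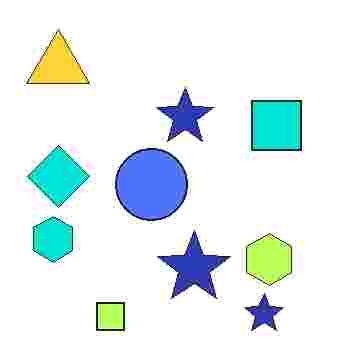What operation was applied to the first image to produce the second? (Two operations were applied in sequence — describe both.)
Noticeably brightened, then heavily JPEG-compressed with obvious blocking artifacts.

Every pixel — background and shapes alike — is uniformly brightened. Blocky 8×8 compression artifacts appear around shape edges and the flat background shows ringing — characteristic JPEG degradation.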